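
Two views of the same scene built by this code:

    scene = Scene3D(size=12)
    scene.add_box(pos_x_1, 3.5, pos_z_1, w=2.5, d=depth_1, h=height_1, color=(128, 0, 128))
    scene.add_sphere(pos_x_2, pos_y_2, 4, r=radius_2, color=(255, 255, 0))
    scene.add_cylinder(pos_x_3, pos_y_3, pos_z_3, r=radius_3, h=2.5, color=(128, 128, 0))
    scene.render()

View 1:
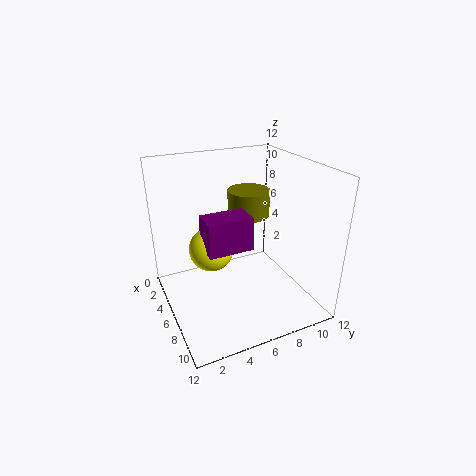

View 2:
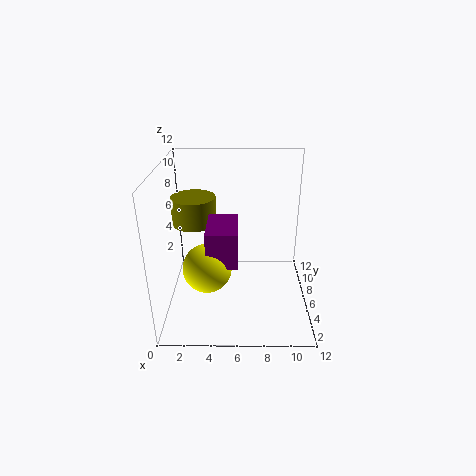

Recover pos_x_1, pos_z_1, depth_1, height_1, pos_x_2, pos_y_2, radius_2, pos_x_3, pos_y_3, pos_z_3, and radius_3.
pos_x_1 = 3.5; pos_z_1 = 4.5; depth_1 = 4; height_1 = 3; pos_x_2 = 3.5; pos_y_2 = 4.5; radius_2 = 2; pos_x_3 = 2; pos_y_3 = 9; pos_z_3 = 6; radius_3 = 2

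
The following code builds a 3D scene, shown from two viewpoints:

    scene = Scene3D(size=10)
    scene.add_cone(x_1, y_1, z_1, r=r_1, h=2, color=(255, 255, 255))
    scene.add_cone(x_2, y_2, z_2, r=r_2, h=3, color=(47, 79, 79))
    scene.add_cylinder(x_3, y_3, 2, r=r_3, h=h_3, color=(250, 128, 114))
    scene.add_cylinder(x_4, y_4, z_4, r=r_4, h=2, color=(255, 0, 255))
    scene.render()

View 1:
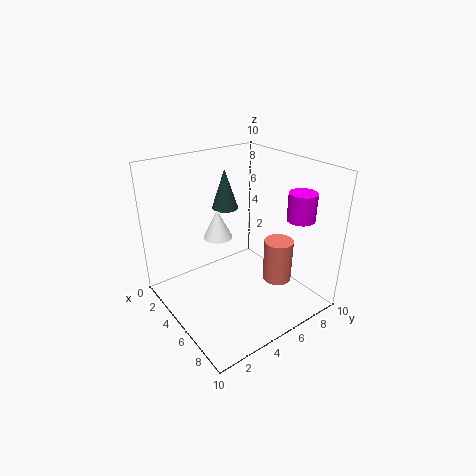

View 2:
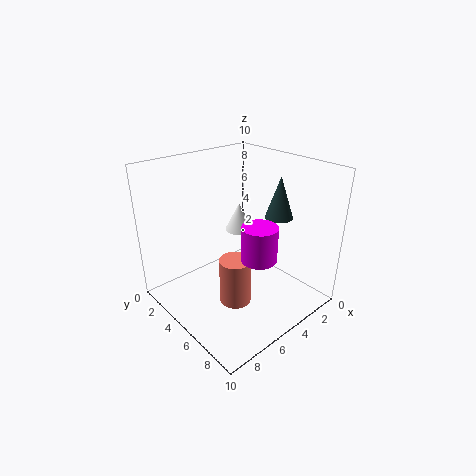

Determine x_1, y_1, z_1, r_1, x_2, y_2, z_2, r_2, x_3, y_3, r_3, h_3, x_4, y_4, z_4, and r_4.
x_1 = 4; y_1 = 4; z_1 = 5; r_1 = 1; x_2 = 2; y_2 = 6; z_2 = 6; r_2 = 1; x_3 = 7; y_3 = 7; r_3 = 1; h_3 = 3; x_4 = 7; y_4 = 9; z_4 = 6; r_4 = 1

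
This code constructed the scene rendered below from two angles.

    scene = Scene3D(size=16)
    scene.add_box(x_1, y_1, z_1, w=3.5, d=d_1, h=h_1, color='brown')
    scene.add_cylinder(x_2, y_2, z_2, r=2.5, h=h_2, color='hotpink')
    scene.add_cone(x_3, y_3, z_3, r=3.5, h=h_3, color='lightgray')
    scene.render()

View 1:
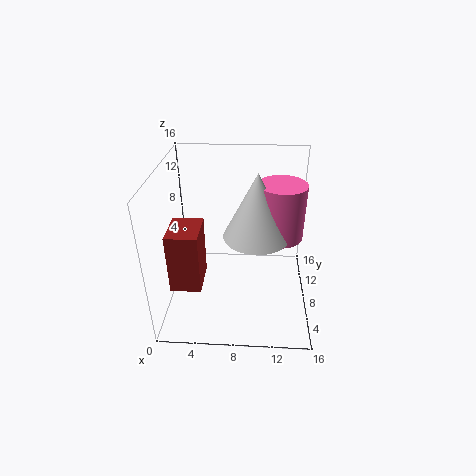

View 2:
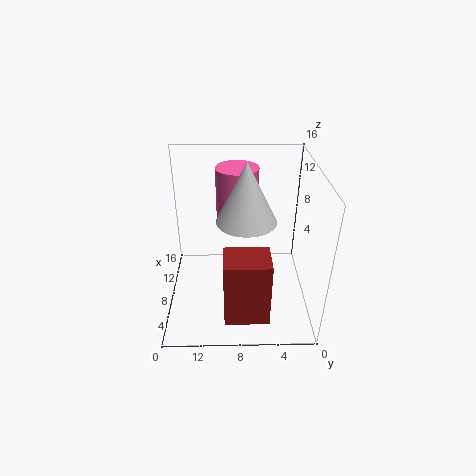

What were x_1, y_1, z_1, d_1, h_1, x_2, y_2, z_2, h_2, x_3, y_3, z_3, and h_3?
x_1 = 0.5, y_1 = 5, z_1 = 2.5, d_1 = 4.5, h_1 = 7, x_2 = 12.5, y_2 = 8, z_2 = 8.5, h_2 = 6, x_3 = 10, y_3 = 7, z_3 = 9, h_3 = 7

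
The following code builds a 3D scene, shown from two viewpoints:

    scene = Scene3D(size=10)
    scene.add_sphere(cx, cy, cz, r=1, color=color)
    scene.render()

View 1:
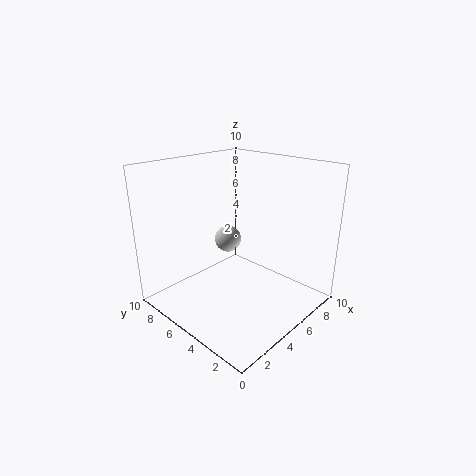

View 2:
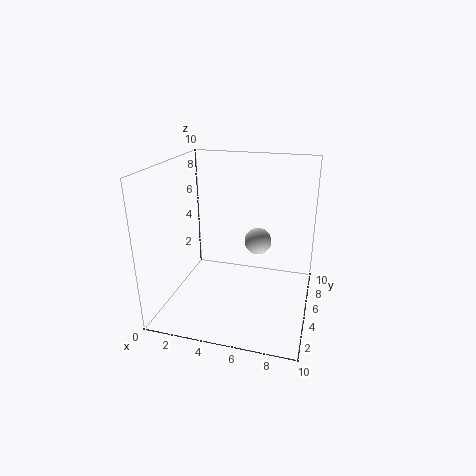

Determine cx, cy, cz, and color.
cx = 6
cy = 7
cz = 4
color = 'lightgray'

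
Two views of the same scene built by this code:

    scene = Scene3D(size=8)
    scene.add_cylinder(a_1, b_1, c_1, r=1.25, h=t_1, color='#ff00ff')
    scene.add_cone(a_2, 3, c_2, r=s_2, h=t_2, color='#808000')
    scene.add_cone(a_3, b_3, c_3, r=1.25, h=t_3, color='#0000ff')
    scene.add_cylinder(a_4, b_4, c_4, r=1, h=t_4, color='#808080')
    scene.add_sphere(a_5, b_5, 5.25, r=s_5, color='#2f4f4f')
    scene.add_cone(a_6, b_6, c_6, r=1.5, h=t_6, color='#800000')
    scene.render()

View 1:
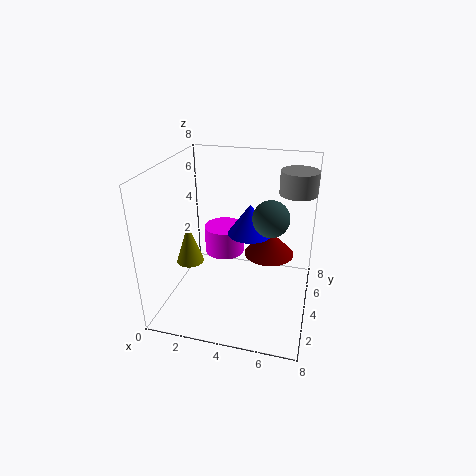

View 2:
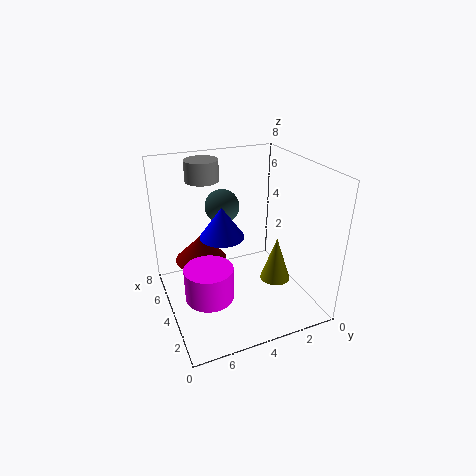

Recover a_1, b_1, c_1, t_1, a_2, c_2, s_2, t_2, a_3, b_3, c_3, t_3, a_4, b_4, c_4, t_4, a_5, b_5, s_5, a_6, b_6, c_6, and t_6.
a_1 = 2.5; b_1 = 6.25; c_1 = 1.75; t_1 = 1.75; a_2 = 1.5; c_2 = 2.75; s_2 = 0.75; t_2 = 2.25; a_3 = 4.5; b_3 = 4.75; c_3 = 4; t_3 = 1.75; a_4 = 7; b_4 = 5; c_4 = 6.5; t_4 = 1.25; a_5 = 5.75; b_5 = 4.25; s_5 = 1; a_6 = 5.5; b_6 = 5.75; c_6 = 2.25; t_6 = 1.5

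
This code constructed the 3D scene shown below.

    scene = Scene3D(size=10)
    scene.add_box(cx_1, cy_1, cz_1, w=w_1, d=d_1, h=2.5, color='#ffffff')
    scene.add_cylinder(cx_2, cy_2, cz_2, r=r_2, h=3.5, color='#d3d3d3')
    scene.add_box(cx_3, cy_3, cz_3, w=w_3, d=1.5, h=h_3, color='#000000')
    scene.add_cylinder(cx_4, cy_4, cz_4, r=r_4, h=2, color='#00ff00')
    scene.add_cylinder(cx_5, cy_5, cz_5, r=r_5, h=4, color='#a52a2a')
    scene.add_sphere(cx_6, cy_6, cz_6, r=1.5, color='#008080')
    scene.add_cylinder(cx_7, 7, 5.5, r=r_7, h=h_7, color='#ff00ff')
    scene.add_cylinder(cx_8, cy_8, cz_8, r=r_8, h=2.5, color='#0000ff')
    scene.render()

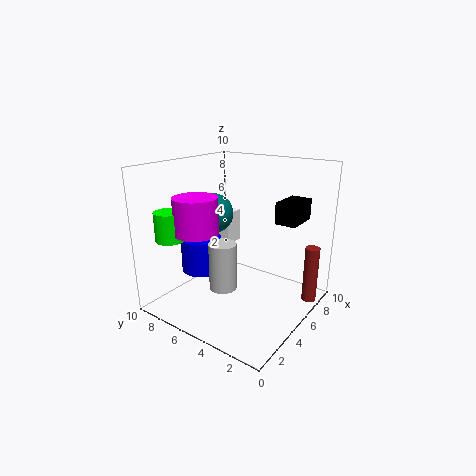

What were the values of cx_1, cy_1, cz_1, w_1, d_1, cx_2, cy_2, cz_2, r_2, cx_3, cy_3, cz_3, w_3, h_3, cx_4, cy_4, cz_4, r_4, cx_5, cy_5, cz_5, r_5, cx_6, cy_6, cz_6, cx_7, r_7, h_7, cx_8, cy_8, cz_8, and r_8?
cx_1 = 6.5
cy_1 = 7
cz_1 = 3.5
w_1 = 1.5
d_1 = 2
cx_2 = 4.5
cy_2 = 6
cz_2 = 1
r_2 = 1
cx_3 = 6.5
cy_3 = 1.5
cz_3 = 6
w_3 = 2.5
h_3 = 1.5
cx_4 = 2
cy_4 = 8.5
cz_4 = 5
r_4 = 1
cx_5 = 7.5
cy_5 = 0.5
cz_5 = 0.5
r_5 = 0.5
cx_6 = 6
cy_6 = 8
cz_6 = 6
cx_7 = 3
r_7 = 1.5
h_7 = 2.5
cx_8 = 4.5
cy_8 = 8
cz_8 = 2
r_8 = 1.5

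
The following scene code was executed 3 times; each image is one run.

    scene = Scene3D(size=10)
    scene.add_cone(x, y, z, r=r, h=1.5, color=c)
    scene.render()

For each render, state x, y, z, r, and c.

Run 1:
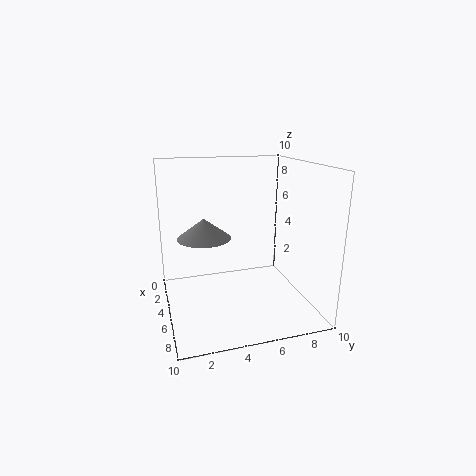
x = 3; y = 3; z = 4.5; r = 2; c = 'gray'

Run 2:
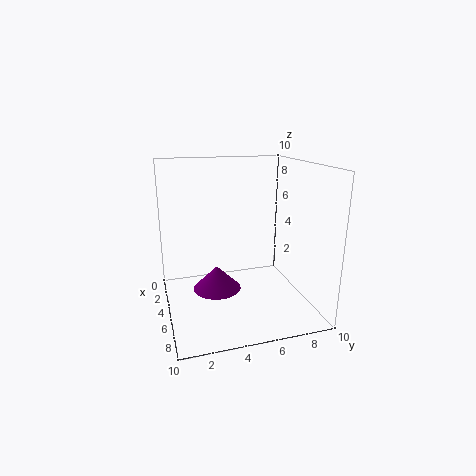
x = 7; y = 3; z = 2.5; r = 1.5; c = 'purple'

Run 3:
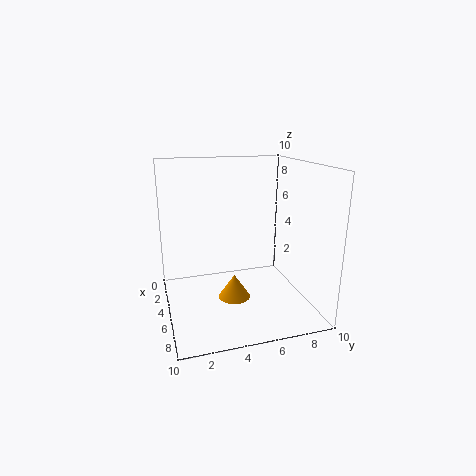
x = 7.5; y = 4; z = 2; r = 1; c = 'orange'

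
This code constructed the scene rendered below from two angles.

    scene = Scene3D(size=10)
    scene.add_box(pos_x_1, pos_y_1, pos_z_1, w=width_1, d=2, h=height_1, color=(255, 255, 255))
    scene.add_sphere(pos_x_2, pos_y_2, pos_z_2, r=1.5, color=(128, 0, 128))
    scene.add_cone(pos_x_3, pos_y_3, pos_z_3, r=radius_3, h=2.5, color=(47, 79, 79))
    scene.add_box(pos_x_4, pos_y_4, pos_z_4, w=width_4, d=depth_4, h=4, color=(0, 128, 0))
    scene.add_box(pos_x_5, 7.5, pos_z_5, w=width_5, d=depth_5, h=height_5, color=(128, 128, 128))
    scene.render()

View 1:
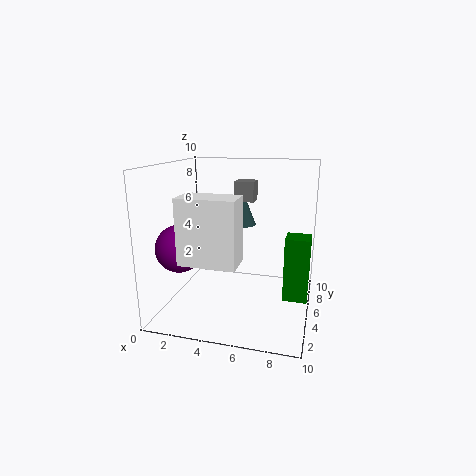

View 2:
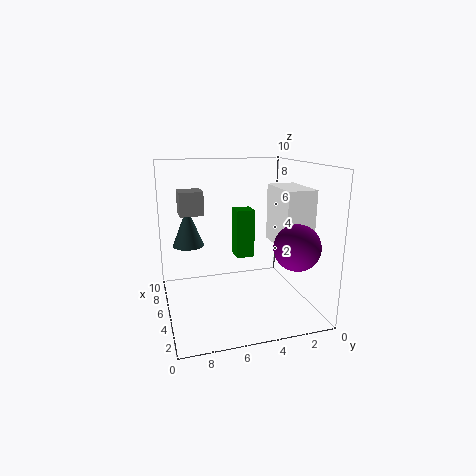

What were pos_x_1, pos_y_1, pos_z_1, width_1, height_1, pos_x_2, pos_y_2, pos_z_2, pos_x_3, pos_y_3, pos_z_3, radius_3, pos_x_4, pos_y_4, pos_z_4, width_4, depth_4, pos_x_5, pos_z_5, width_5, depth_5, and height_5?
pos_x_1 = 2.5
pos_y_1 = 0.5
pos_z_1 = 4.5
width_1 = 3.5
height_1 = 4
pos_x_2 = 2
pos_y_2 = 2
pos_z_2 = 5
pos_x_3 = 4.5
pos_y_3 = 8.5
pos_z_3 = 5
radius_3 = 1
pos_x_4 = 8.5
pos_y_4 = 2.5
pos_z_4 = 2
width_4 = 1.5
depth_4 = 1.5
pos_x_5 = 4
pos_z_5 = 7
width_5 = 1.5
depth_5 = 1.5
height_5 = 1.5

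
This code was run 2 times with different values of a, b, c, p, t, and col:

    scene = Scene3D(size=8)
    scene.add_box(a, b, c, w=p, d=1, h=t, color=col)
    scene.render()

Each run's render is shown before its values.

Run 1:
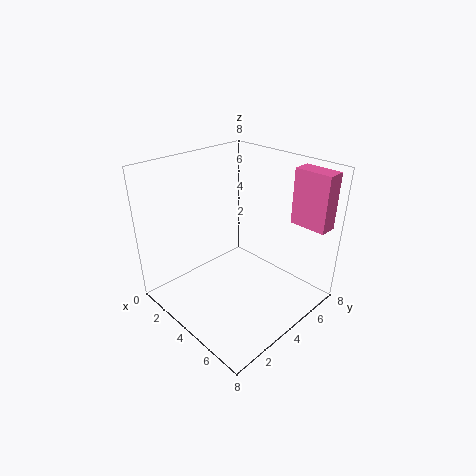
a = 6, b = 6, c = 5, p = 2, t = 3, col = 'hotpink'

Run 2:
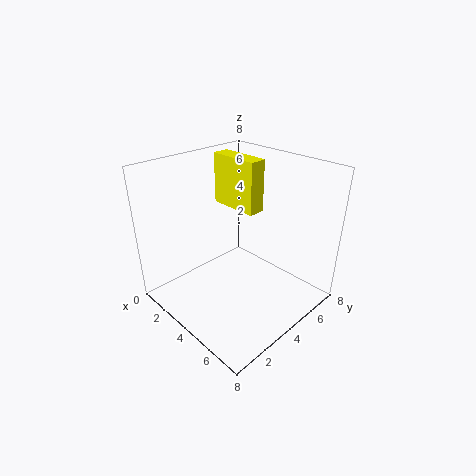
a = 1, b = 5, c = 5, p = 3, t = 3, col = 'yellow'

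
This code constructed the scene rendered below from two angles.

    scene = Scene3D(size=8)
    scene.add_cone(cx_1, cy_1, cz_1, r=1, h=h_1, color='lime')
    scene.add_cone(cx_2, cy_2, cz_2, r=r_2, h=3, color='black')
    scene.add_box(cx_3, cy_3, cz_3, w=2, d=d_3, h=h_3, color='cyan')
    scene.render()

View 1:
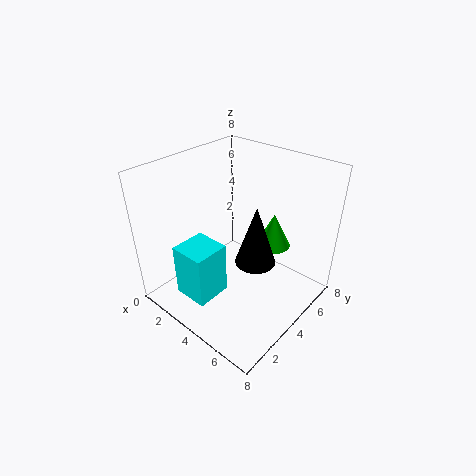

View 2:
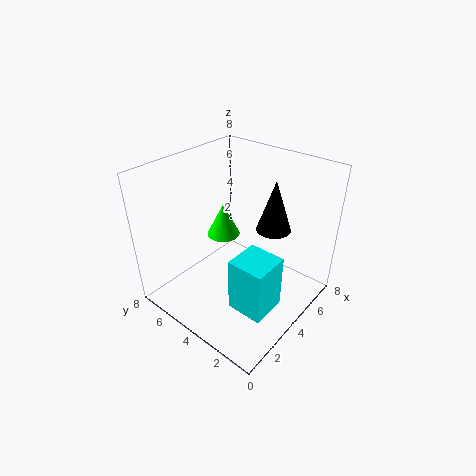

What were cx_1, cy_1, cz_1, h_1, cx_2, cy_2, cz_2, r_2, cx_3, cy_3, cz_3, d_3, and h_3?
cx_1 = 5
cy_1 = 6
cz_1 = 3
h_1 = 2
cx_2 = 6
cy_2 = 3
cz_2 = 4
r_2 = 1
cx_3 = 2
cy_3 = 1
cz_3 = 1
d_3 = 2
h_3 = 3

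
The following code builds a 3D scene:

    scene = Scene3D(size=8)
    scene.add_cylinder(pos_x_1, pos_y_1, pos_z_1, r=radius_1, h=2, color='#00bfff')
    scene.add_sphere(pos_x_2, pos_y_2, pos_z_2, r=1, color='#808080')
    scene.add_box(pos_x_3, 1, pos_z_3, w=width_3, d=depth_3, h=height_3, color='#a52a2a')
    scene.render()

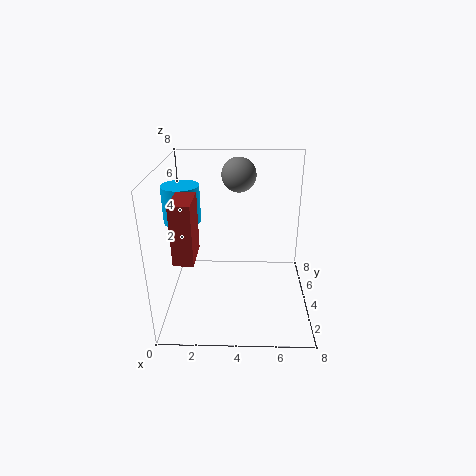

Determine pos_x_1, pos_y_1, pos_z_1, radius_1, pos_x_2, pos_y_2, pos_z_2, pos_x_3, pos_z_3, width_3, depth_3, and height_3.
pos_x_1 = 1
pos_y_1 = 4
pos_z_1 = 5
radius_1 = 1
pos_x_2 = 4
pos_y_2 = 6
pos_z_2 = 7
pos_x_3 = 1
pos_z_3 = 4
width_3 = 1
depth_3 = 2
height_3 = 3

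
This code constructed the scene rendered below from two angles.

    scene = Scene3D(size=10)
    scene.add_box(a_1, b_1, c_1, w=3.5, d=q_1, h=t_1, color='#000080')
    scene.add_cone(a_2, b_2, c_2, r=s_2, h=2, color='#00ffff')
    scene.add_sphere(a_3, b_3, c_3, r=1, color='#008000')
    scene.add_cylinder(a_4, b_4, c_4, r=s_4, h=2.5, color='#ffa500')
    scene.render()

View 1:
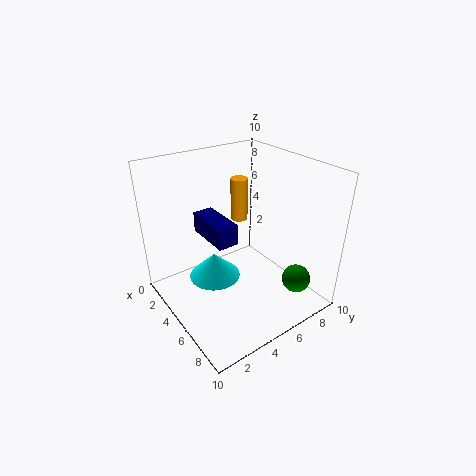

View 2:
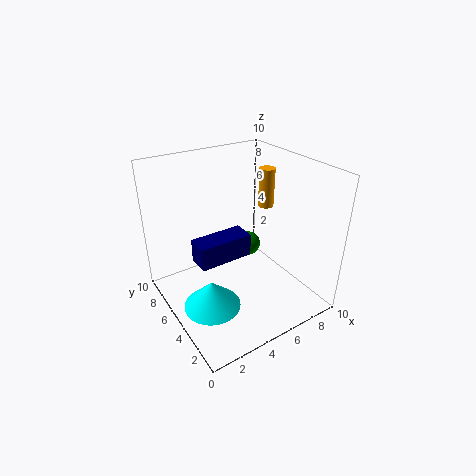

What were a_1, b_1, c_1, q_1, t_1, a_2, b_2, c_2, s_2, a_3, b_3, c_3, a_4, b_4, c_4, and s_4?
a_1 = 1.5, b_1 = 3.5, c_1 = 4.5, q_1 = 1.5, t_1 = 1.5, a_2 = 2.5, b_2 = 4.5, c_2 = 0.5, s_2 = 2, a_3 = 8, b_3 = 8, c_3 = 2, a_4 = 6.5, b_4 = 4, c_4 = 7.5, s_4 = 0.5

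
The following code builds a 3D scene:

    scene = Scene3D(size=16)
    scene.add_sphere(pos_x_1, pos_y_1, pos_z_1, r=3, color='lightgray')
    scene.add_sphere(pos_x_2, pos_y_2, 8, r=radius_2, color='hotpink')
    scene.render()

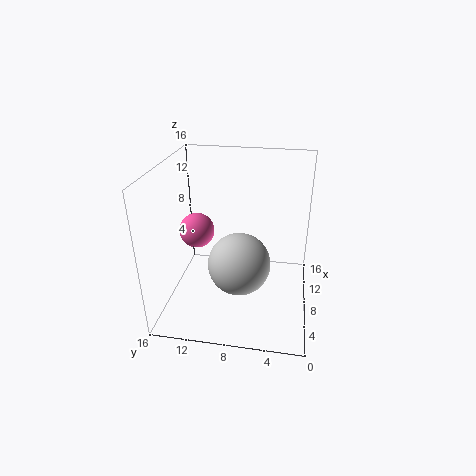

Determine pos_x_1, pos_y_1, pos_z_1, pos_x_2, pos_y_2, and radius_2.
pos_x_1 = 3; pos_y_1 = 7; pos_z_1 = 8; pos_x_2 = 9; pos_y_2 = 13; radius_2 = 2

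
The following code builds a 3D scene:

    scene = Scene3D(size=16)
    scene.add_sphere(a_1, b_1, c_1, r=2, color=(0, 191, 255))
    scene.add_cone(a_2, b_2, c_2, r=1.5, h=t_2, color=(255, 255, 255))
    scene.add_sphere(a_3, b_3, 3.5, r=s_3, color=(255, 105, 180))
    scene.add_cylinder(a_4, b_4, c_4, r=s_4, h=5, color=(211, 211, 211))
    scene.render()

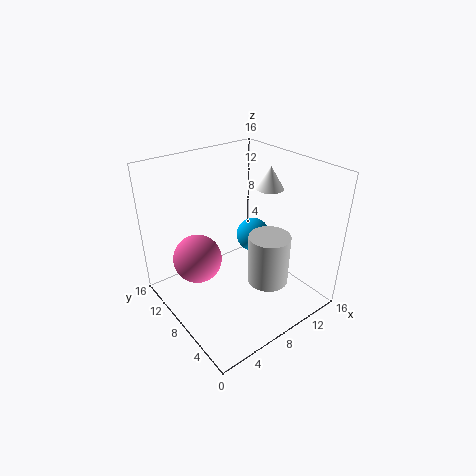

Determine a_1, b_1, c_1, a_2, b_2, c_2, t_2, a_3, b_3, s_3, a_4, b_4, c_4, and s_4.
a_1 = 11.5; b_1 = 9.5; c_1 = 6.5; a_2 = 12; b_2 = 7.5; c_2 = 13; t_2 = 2.5; a_3 = 5.5; b_3 = 13; s_3 = 3; a_4 = 7.5; b_4 = 2.5; c_4 = 6; s_4 = 2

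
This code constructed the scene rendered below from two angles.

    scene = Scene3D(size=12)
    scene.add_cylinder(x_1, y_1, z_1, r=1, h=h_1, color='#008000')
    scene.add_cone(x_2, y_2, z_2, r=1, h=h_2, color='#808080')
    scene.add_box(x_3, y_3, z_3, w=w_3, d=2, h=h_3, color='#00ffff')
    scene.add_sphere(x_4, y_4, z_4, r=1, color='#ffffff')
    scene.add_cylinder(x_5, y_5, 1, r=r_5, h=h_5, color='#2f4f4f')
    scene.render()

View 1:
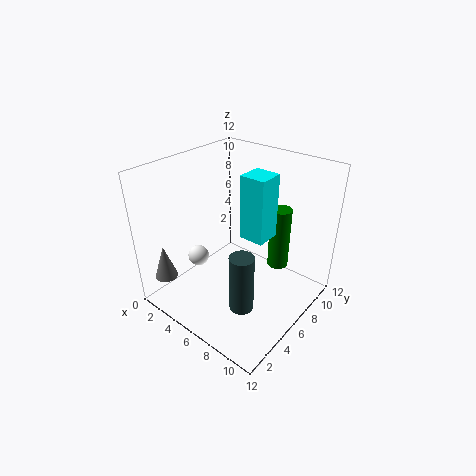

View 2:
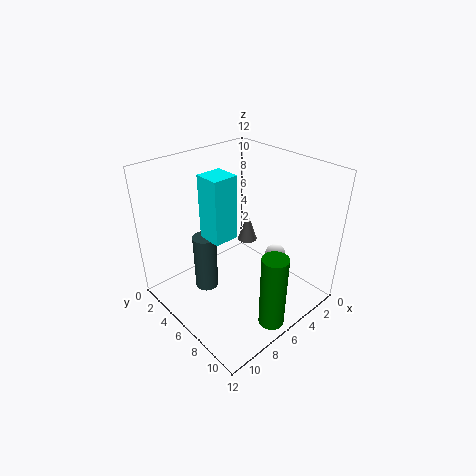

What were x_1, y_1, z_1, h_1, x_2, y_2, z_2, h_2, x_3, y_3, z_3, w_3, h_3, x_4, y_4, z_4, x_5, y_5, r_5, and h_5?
x_1 = 7, y_1 = 11, z_1 = 1, h_1 = 6, x_2 = 1, y_2 = 2, z_2 = 2, h_2 = 3, x_3 = 7, y_3 = 5, z_3 = 7, w_3 = 2, h_3 = 5, x_4 = 1, y_4 = 6, z_4 = 2, x_5 = 8, y_5 = 4, r_5 = 1, h_5 = 5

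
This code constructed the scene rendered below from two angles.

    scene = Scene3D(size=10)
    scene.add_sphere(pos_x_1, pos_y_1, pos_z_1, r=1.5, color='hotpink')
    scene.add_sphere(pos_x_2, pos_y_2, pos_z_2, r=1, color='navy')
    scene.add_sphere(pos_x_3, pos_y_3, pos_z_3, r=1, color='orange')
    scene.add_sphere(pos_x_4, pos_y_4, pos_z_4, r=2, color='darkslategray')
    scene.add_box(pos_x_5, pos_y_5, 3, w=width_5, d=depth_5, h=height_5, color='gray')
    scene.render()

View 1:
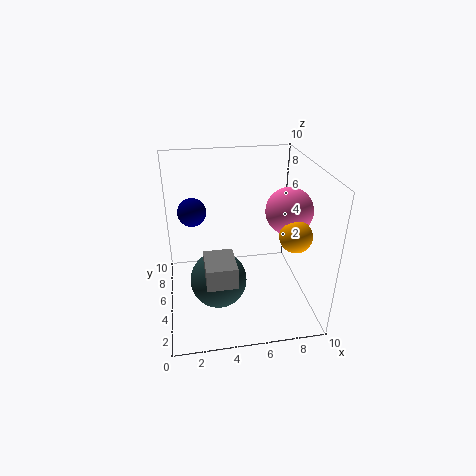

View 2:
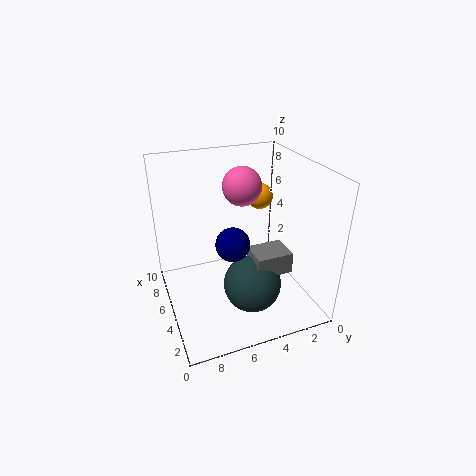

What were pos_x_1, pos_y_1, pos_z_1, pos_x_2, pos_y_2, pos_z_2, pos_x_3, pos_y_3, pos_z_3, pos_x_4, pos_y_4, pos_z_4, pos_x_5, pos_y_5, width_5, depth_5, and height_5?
pos_x_1 = 8, pos_y_1 = 3.5, pos_z_1 = 7.5, pos_x_2 = 2, pos_y_2 = 6.5, pos_z_2 = 6.5, pos_x_3 = 8, pos_y_3 = 2, pos_z_3 = 6.5, pos_x_4 = 3.5, pos_y_4 = 4.5, pos_z_4 = 2, pos_x_5 = 2.5, pos_y_5 = 2, width_5 = 2, depth_5 = 2.5, height_5 = 1.5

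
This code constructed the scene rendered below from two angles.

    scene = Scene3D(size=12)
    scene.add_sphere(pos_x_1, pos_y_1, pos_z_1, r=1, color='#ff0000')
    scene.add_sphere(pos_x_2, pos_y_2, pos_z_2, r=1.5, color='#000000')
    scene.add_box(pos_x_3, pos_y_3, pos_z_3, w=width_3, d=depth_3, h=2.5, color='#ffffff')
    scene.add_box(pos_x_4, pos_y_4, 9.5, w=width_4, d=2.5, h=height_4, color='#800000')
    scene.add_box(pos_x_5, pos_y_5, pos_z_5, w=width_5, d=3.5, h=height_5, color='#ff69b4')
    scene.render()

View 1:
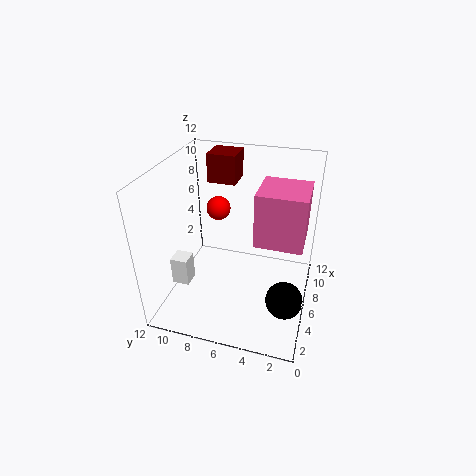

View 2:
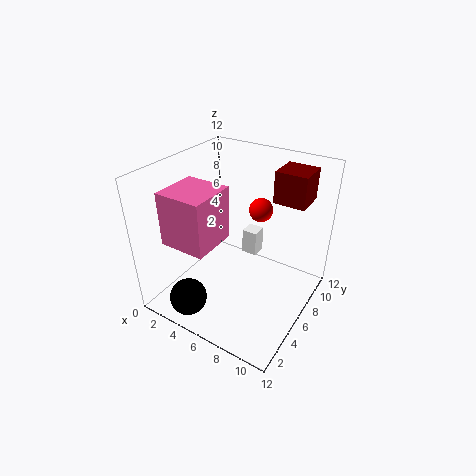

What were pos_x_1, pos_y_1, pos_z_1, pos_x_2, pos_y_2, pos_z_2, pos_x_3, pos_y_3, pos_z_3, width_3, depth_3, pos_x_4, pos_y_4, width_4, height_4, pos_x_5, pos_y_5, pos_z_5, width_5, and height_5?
pos_x_1 = 7, pos_y_1 = 8, pos_z_1 = 8, pos_x_2 = 4, pos_y_2 = 1.5, pos_z_2 = 2, pos_x_3 = 4, pos_y_3 = 10, pos_z_3 = 1.5, width_3 = 1.5, depth_3 = 1.5, pos_x_4 = 8.5, pos_y_4 = 7, width_4 = 2.5, height_4 = 2.5, pos_x_5 = 3, pos_y_5 = 0.5, pos_z_5 = 7.5, width_5 = 3.5, height_5 = 4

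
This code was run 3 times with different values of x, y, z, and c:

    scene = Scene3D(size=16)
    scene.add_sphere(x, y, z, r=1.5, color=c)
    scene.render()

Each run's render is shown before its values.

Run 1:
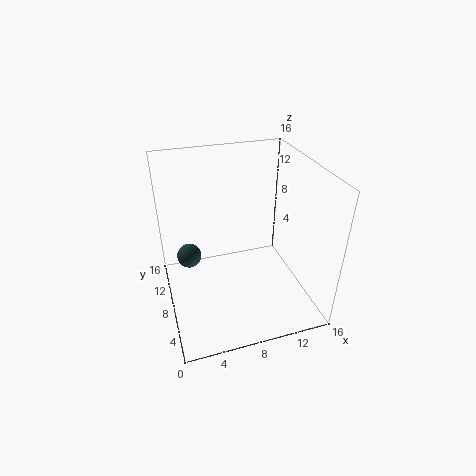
x = 3, y = 12.5, z = 3.5, c = 'darkslategray'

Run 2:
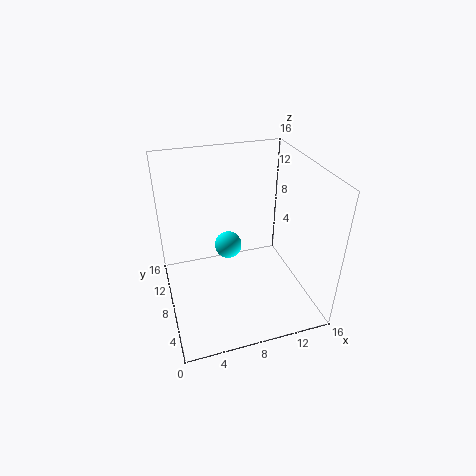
x = 7, y = 8.5, z = 7, c = 'cyan'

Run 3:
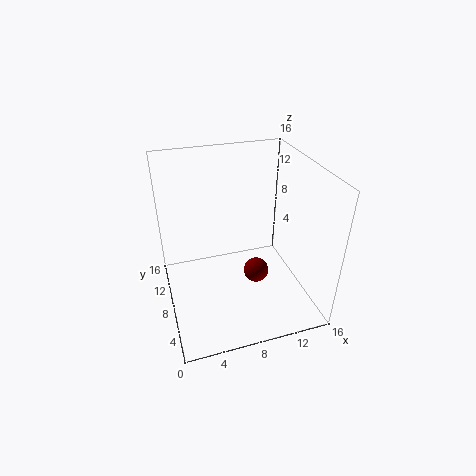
x = 10.5, y = 8.5, z = 2.5, c = 'maroon'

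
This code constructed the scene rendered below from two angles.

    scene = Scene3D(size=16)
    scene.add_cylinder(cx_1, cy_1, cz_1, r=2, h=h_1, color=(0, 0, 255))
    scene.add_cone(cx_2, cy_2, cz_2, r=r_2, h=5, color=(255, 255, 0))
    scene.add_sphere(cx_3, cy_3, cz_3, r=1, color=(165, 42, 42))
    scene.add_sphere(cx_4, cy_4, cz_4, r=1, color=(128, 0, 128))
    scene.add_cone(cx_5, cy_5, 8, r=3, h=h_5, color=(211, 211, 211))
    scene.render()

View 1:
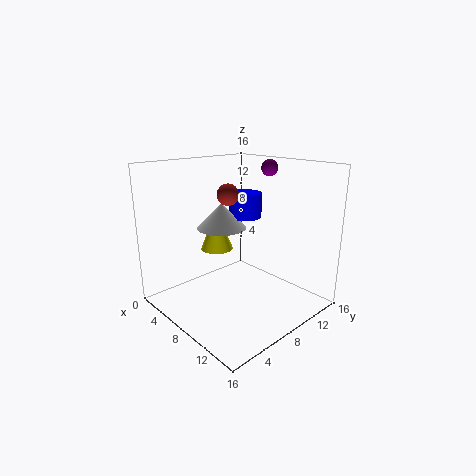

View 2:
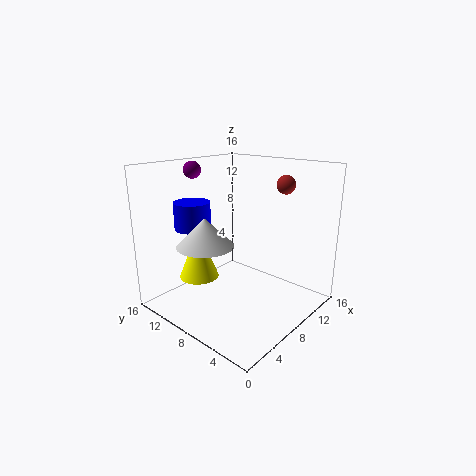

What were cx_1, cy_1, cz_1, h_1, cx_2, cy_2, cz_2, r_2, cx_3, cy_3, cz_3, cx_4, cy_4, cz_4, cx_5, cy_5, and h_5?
cx_1 = 5, cy_1 = 12, cz_1 = 9, h_1 = 3, cx_2 = 3, cy_2 = 9, cz_2 = 5, r_2 = 2, cx_3 = 11, cy_3 = 4, cz_3 = 14, cx_4 = 7, cy_4 = 14, cz_4 = 15, cx_5 = 4, cy_5 = 9, h_5 = 3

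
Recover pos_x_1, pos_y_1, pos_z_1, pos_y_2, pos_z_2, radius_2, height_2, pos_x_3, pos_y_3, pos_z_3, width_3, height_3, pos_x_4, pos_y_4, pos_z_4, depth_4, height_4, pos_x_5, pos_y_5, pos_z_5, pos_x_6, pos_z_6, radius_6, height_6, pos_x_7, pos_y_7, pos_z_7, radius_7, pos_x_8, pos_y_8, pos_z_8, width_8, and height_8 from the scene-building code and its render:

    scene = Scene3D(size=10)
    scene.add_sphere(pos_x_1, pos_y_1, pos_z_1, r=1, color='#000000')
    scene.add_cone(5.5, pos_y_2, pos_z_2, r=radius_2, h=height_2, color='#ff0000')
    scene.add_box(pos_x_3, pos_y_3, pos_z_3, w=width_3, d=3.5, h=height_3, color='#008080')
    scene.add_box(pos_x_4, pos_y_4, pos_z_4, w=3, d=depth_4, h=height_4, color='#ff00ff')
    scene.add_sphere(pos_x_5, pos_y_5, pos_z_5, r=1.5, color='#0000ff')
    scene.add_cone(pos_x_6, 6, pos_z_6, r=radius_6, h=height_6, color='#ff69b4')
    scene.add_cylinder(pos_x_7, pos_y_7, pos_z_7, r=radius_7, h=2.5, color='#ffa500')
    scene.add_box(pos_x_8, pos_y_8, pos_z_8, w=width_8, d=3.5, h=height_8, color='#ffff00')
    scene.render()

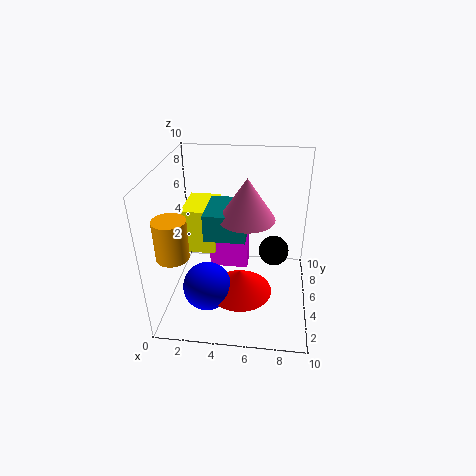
pos_x_1 = 7.5, pos_y_1 = 4.5, pos_z_1 = 4.5, pos_y_2 = 2, pos_z_2 = 3, radius_2 = 2, height_2 = 1.5, pos_x_3 = 2.5, pos_y_3 = 5, pos_z_3 = 4.5, width_3 = 3, height_3 = 2, pos_x_4 = 2.5, pos_y_4 = 7, pos_z_4 = 1, depth_4 = 1.5, height_4 = 3.5, pos_x_5 = 3.5, pos_y_5 = 1.5, pos_z_5 = 3.5, pos_x_6 = 5.5, pos_z_6 = 6, radius_6 = 2, height_6 = 3, pos_x_7 = 1.5, pos_y_7 = 1.5, pos_z_7 = 5.5, radius_7 = 1, pos_x_8 = 0.5, pos_y_8 = 6.5, pos_z_8 = 2.5, width_8 = 2.5, height_8 = 3.5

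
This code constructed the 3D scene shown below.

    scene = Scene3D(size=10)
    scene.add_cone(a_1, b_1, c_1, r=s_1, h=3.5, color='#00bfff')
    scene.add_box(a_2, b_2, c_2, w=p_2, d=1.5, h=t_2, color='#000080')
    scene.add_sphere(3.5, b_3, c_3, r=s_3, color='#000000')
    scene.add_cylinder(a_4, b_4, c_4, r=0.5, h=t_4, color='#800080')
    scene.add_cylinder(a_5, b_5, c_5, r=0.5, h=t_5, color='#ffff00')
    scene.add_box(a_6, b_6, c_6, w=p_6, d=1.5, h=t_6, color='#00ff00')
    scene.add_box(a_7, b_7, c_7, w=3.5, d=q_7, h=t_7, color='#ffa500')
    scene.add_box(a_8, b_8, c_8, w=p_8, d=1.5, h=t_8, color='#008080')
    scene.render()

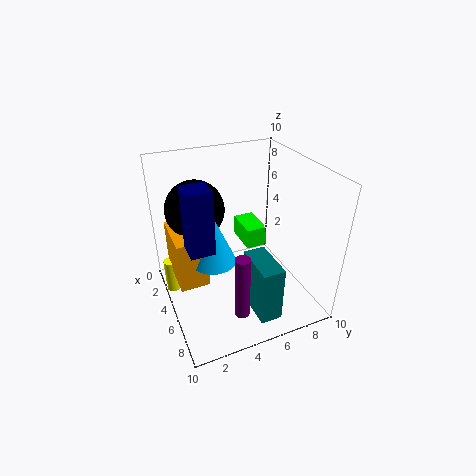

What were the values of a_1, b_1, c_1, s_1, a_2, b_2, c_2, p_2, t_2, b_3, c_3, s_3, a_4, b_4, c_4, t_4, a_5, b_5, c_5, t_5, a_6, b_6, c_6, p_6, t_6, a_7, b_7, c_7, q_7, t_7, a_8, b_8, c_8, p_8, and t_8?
a_1 = 5.5; b_1 = 3; c_1 = 4; s_1 = 1.5; a_2 = 6; b_2 = 1; c_2 = 6; p_2 = 1.5; t_2 = 4; b_3 = 2.5; c_3 = 7; s_3 = 2; a_4 = 8; b_4 = 4; c_4 = 1; t_4 = 4.5; a_5 = 3; b_5 = 0.5; c_5 = 0.5; t_5 = 2.5; a_6 = 2; b_6 = 6; c_6 = 3.5; p_6 = 2.5; t_6 = 1.5; a_7 = 2.5; b_7 = 0.5; c_7 = 2.5; q_7 = 2; t_7 = 3.5; a_8 = 6; b_8 = 5; c_8 = 0.5; p_8 = 3; t_8 = 4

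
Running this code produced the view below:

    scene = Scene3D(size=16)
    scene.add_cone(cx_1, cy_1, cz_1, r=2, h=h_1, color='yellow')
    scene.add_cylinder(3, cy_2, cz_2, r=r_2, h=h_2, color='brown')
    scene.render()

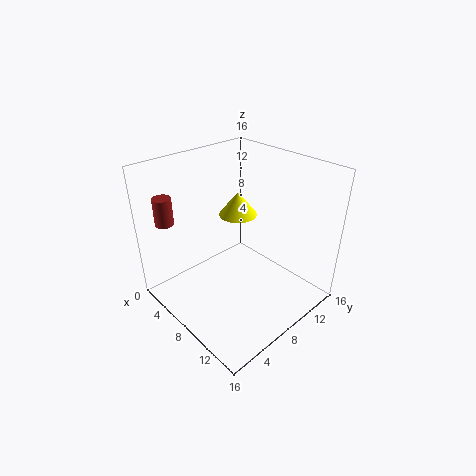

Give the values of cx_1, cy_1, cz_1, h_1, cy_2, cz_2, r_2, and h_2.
cx_1 = 8; cy_1 = 8; cz_1 = 11; h_1 = 2.5; cy_2 = 2; cz_2 = 10; r_2 = 1; h_2 = 3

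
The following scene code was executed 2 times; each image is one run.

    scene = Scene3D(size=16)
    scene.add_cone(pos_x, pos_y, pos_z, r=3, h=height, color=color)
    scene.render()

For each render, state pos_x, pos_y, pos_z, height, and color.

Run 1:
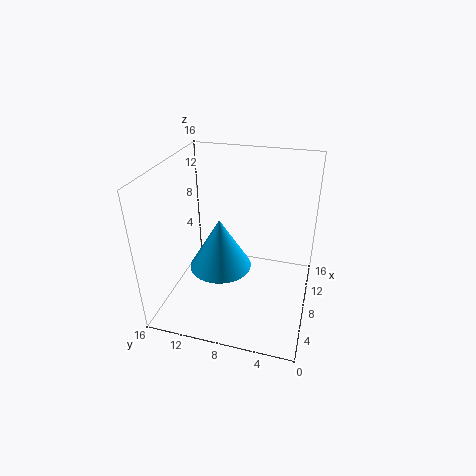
pos_x = 3.5, pos_y = 8.5, pos_z = 7.5, height = 5, color = 'deepskyblue'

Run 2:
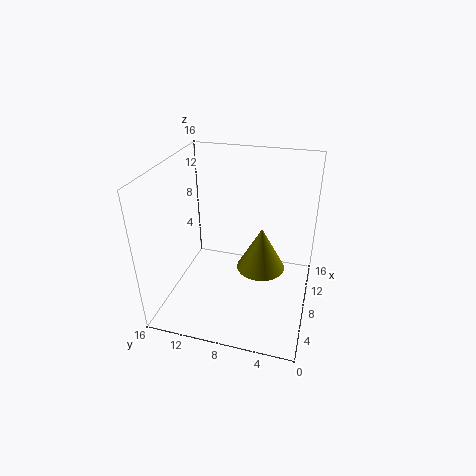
pos_x = 11.5, pos_y = 6, pos_z = 2, height = 5.5, color = 'olive'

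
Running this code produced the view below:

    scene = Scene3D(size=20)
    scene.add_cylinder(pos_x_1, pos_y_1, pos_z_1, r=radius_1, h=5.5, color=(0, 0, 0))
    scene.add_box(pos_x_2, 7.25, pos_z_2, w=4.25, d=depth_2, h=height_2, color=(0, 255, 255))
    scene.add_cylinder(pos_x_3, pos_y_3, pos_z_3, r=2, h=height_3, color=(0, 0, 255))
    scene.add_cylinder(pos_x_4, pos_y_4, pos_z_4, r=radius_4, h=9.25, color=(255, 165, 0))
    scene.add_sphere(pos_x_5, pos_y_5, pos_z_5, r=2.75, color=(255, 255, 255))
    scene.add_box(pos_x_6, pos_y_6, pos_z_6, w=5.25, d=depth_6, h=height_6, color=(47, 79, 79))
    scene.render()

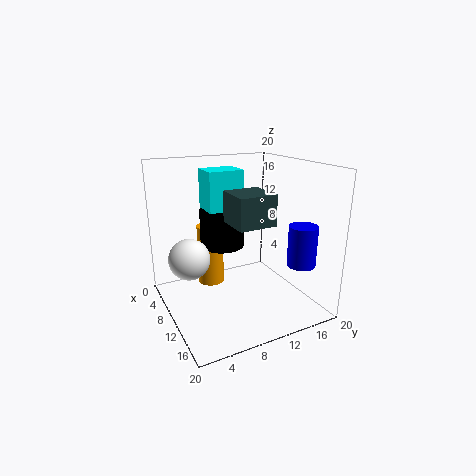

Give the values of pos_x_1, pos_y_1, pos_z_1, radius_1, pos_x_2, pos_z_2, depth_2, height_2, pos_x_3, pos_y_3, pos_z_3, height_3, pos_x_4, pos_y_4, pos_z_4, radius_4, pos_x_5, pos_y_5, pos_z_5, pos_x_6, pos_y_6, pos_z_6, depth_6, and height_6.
pos_x_1 = 5.75
pos_y_1 = 9.5
pos_z_1 = 7.5
radius_1 = 3.25
pos_x_2 = 2.75
pos_z_2 = 12.25
depth_2 = 5.25
height_2 = 6.5
pos_x_3 = 14.75
pos_y_3 = 17.5
pos_z_3 = 6.25
height_3 = 5.75
pos_x_4 = 4
pos_y_4 = 8.25
pos_z_4 = 1
radius_4 = 2
pos_x_5 = 9.5
pos_y_5 = 3
pos_z_5 = 8
pos_x_6 = 8.5
pos_y_6 = 8.5
pos_z_6 = 12.25
depth_6 = 5.25
height_6 = 4.25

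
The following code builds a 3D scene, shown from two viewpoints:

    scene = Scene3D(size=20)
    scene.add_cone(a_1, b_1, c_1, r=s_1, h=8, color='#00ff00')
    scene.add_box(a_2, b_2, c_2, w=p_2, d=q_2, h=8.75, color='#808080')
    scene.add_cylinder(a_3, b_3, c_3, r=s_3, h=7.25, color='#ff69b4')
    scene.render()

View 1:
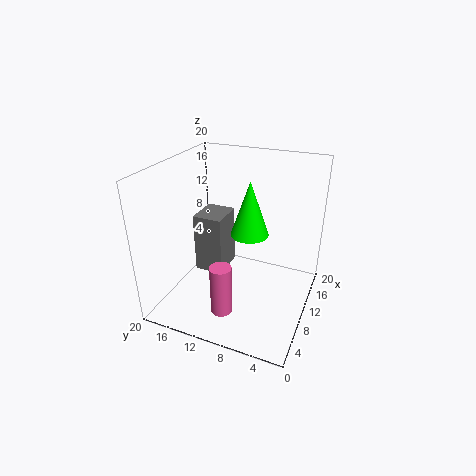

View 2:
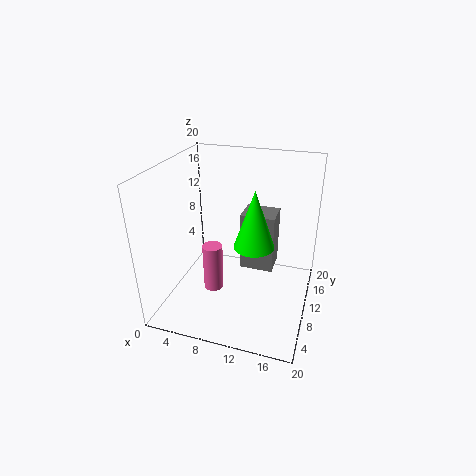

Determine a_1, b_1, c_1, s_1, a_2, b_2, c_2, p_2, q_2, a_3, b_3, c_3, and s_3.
a_1 = 12.5
b_1 = 9.25
c_1 = 9.5
s_1 = 2.75
a_2 = 9.5
b_2 = 12.5
c_2 = 3.5
p_2 = 5
q_2 = 4.25
a_3 = 5.75
b_3 = 10.75
c_3 = 0.25
s_3 = 1.5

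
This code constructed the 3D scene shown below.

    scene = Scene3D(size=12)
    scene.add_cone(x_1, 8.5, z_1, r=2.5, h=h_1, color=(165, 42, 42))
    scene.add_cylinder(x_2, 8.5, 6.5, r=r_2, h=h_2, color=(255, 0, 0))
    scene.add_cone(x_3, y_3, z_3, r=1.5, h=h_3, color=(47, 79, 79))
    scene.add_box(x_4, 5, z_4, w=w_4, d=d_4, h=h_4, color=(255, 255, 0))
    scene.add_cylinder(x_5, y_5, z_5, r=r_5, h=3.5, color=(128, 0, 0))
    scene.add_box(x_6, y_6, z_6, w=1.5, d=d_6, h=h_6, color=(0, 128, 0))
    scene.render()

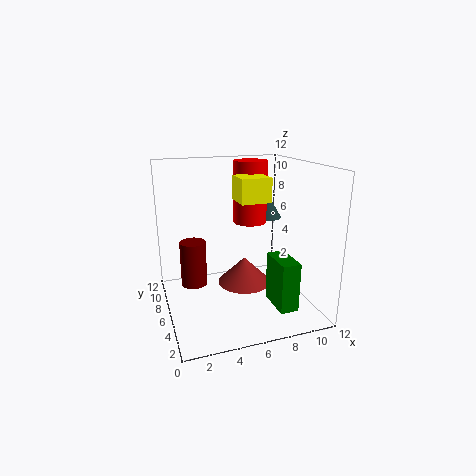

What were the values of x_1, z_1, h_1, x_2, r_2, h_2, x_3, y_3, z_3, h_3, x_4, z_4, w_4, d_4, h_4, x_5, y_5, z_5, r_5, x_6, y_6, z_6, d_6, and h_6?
x_1 = 7.5; z_1 = 0.5; h_1 = 2.5; x_2 = 8; r_2 = 1.5; h_2 = 5.5; x_3 = 10; y_3 = 9.5; z_3 = 6.5; h_3 = 2.5; x_4 = 6; z_4 = 9; w_4 = 2.5; d_4 = 2.5; h_4 = 2; x_5 = 2; y_5 = 5; z_5 = 3; r_5 = 1; x_6 = 8; y_6 = 1.5; z_6 = 1; d_6 = 3; h_6 = 4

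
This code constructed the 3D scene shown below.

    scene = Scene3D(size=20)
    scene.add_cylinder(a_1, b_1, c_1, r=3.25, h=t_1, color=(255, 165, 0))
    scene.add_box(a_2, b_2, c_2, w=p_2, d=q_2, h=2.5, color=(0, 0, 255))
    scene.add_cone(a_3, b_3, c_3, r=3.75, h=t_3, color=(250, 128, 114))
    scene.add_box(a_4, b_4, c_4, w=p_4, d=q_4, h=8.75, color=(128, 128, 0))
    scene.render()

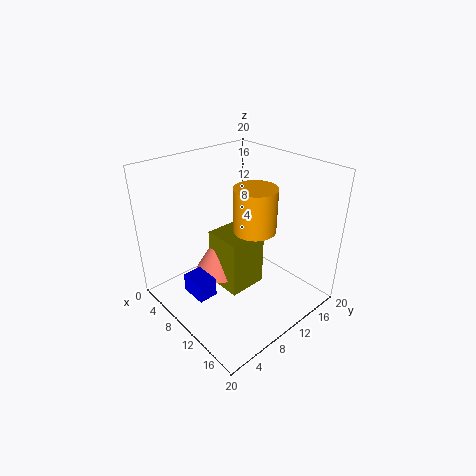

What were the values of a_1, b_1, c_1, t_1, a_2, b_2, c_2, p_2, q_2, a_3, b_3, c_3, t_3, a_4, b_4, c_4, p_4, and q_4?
a_1 = 8.75, b_1 = 14.5, c_1 = 9, t_1 = 6.75, a_2 = 9, b_2 = 1.5, c_2 = 5, p_2 = 3.5, q_2 = 2.5, a_3 = 5.25, b_3 = 10.25, c_3 = 2, t_3 = 6.5, a_4 = 4.5, b_4 = 9, c_4 = 0.25, p_4 = 5.75, q_4 = 6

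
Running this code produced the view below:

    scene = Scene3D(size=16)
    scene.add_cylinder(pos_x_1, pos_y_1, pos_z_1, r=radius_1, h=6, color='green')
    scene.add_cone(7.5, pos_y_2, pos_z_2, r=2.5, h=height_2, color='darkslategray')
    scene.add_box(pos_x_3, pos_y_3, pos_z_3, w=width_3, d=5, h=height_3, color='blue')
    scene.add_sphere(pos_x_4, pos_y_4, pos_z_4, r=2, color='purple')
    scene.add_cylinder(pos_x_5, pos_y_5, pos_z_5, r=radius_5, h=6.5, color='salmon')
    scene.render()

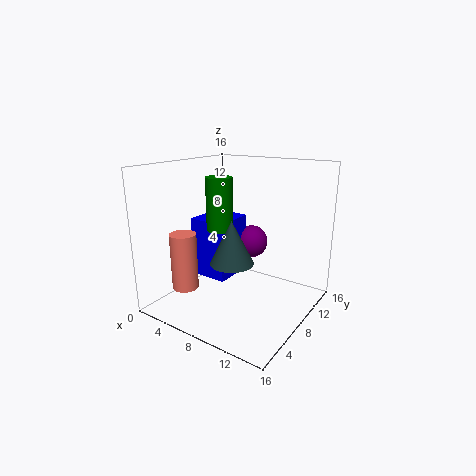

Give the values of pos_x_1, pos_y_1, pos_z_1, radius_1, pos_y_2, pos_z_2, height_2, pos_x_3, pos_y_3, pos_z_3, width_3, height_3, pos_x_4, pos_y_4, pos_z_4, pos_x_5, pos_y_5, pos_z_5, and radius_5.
pos_x_1 = 5.5; pos_y_1 = 8; pos_z_1 = 8.5; radius_1 = 1.5; pos_y_2 = 7.5; pos_z_2 = 5; height_2 = 5; pos_x_3 = 2; pos_y_3 = 7; pos_z_3 = 2.5; width_3 = 4.5; height_3 = 7; pos_x_4 = 7; pos_y_4 = 12.5; pos_z_4 = 6; pos_x_5 = 3; pos_y_5 = 4.5; pos_z_5 = 2; radius_5 = 1.5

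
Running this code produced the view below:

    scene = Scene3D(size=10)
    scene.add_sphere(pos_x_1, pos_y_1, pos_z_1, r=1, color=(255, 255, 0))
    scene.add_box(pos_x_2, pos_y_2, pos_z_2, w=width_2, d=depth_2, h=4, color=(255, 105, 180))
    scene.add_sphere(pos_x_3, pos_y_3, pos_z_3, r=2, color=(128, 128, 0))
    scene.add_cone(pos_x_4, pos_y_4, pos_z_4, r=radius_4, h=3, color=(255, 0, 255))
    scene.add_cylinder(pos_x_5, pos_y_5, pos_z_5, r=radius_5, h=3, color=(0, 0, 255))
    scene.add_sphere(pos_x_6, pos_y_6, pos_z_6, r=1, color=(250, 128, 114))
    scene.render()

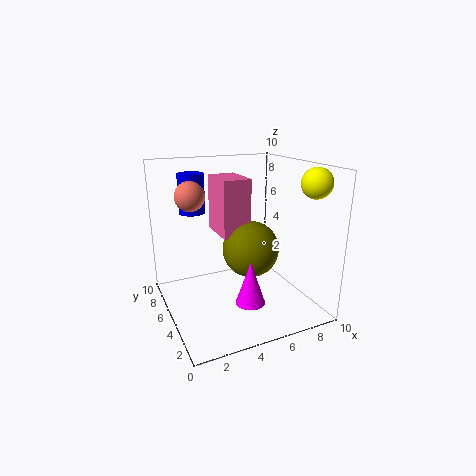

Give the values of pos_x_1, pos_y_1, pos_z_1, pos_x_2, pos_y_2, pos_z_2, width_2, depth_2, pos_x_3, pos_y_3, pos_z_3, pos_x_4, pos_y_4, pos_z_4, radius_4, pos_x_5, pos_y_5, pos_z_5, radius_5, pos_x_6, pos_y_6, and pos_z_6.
pos_x_1 = 9
pos_y_1 = 2
pos_z_1 = 9
pos_x_2 = 4
pos_y_2 = 5
pos_z_2 = 5
width_2 = 2
depth_2 = 3
pos_x_3 = 6
pos_y_3 = 5
pos_z_3 = 4
pos_x_4 = 5
pos_y_4 = 3
pos_z_4 = 1
radius_4 = 1
pos_x_5 = 3
pos_y_5 = 9
pos_z_5 = 6
radius_5 = 1
pos_x_6 = 2
pos_y_6 = 6
pos_z_6 = 8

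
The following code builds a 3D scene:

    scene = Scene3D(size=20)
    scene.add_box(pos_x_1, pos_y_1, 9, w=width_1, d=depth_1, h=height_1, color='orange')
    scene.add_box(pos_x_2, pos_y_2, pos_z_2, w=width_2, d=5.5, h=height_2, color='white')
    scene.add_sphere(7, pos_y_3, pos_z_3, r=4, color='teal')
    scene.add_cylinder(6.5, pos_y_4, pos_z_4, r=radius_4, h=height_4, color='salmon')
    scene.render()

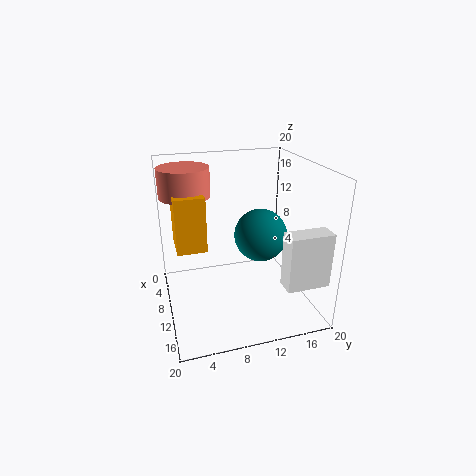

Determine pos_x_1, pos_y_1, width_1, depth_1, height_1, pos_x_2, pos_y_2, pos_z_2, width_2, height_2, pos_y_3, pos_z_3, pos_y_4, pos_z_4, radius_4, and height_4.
pos_x_1 = 6
pos_y_1 = 1.5
width_1 = 5
depth_1 = 4
height_1 = 7.5
pos_x_2 = 17
pos_y_2 = 13.5
pos_z_2 = 6.5
width_2 = 2.5
height_2 = 7
pos_y_3 = 14.5
pos_z_3 = 8.5
pos_y_4 = 3.5
pos_z_4 = 15.5
radius_4 = 3.5
height_4 = 4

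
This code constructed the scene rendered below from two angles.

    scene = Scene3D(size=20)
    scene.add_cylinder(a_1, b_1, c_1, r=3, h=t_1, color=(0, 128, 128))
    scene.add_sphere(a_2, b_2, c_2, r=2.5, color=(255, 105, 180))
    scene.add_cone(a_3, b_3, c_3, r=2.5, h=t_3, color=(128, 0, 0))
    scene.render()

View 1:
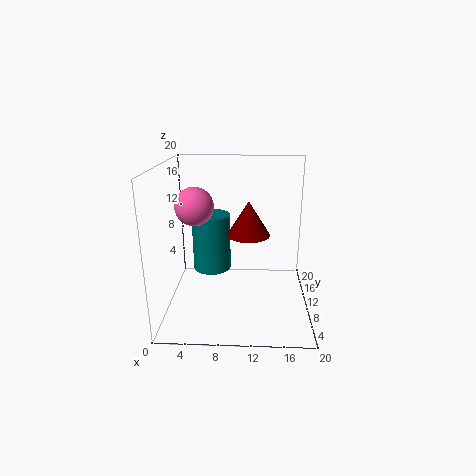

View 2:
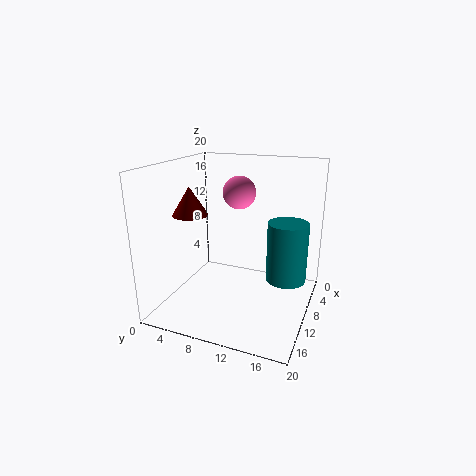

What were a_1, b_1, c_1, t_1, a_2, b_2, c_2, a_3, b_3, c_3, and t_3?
a_1 = 5.5
b_1 = 16
c_1 = 2.5
t_1 = 9
a_2 = 4.5
b_2 = 8
c_2 = 15
a_3 = 11.5
b_3 = 3.5
c_3 = 13
t_3 = 4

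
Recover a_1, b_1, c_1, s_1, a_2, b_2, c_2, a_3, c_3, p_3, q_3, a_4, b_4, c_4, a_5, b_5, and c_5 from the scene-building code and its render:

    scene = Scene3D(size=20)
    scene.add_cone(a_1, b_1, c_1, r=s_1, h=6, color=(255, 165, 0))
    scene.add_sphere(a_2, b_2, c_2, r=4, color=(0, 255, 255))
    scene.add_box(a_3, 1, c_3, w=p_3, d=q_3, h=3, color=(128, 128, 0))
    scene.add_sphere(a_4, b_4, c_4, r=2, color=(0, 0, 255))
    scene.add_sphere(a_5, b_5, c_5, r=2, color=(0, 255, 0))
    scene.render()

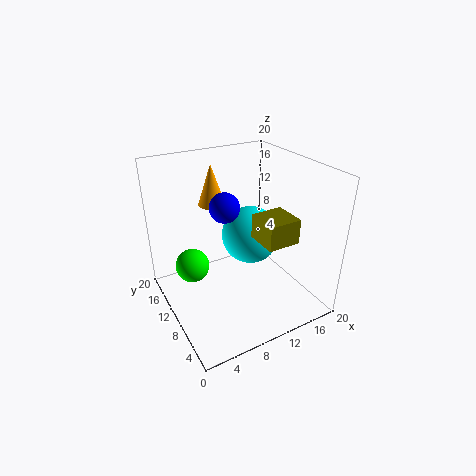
a_1 = 9; b_1 = 16; c_1 = 13; s_1 = 2; a_2 = 12; b_2 = 10; c_2 = 10; a_3 = 9; c_3 = 13; p_3 = 4; q_3 = 4; a_4 = 8; b_4 = 10; c_4 = 15; a_5 = 2; b_5 = 7; c_5 = 10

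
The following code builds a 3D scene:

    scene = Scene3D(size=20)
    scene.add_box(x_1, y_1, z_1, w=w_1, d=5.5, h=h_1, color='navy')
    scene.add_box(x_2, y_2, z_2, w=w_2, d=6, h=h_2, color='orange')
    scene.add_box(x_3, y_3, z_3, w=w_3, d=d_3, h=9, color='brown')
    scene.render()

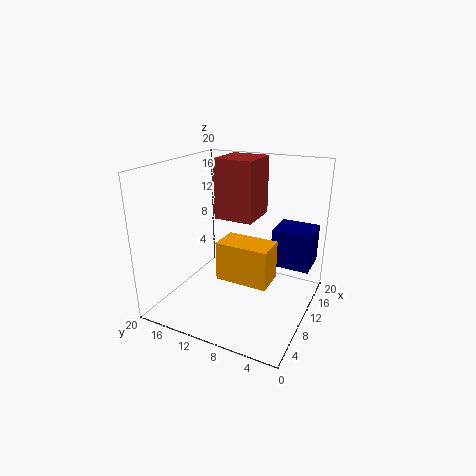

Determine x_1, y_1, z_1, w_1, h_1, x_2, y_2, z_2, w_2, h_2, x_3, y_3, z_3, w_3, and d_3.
x_1 = 12.5; y_1 = 0.5; z_1 = 5.5; w_1 = 5; h_1 = 5.5; x_2 = 1.5; y_2 = 2.5; z_2 = 8.5; w_2 = 3.5; h_2 = 4.5; x_3 = 13; y_3 = 9.5; z_3 = 11; w_3 = 6.5; d_3 = 6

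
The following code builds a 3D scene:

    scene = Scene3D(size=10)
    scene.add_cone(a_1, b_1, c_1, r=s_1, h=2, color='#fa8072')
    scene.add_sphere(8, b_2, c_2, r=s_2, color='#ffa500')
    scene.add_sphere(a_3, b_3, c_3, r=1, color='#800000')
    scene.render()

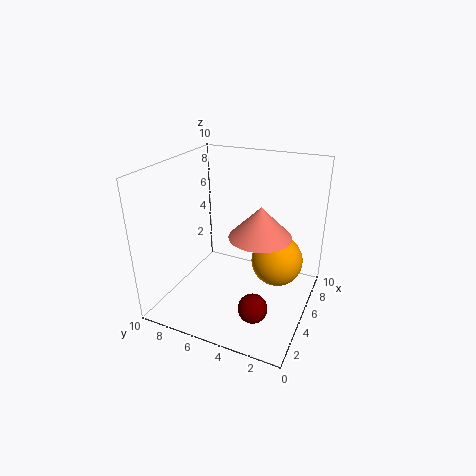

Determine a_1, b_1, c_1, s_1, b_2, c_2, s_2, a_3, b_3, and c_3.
a_1 = 4
b_1 = 3
c_1 = 6
s_1 = 2
b_2 = 3
c_2 = 2
s_2 = 2
a_3 = 3
b_3 = 3
c_3 = 1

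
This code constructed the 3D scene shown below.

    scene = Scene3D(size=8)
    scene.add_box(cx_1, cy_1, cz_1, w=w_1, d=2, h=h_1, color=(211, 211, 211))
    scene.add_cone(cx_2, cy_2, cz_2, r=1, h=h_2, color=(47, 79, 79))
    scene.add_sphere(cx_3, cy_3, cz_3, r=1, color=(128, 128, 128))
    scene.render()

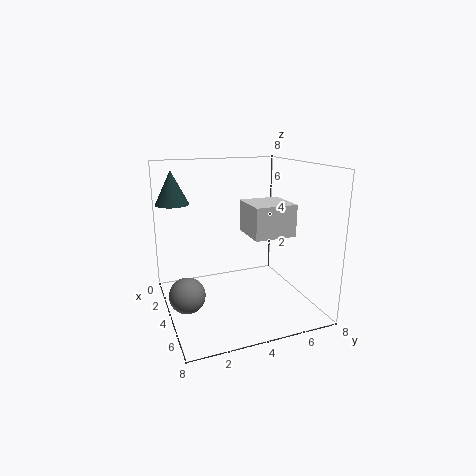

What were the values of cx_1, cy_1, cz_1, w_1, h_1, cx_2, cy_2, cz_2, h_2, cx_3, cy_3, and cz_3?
cx_1 = 5.5, cy_1 = 3.5, cz_1 = 5, w_1 = 2, h_1 = 1.5, cx_2 = 1, cy_2 = 1, cz_2 = 5.5, h_2 = 2, cx_3 = 4, cy_3 = 1, cz_3 = 1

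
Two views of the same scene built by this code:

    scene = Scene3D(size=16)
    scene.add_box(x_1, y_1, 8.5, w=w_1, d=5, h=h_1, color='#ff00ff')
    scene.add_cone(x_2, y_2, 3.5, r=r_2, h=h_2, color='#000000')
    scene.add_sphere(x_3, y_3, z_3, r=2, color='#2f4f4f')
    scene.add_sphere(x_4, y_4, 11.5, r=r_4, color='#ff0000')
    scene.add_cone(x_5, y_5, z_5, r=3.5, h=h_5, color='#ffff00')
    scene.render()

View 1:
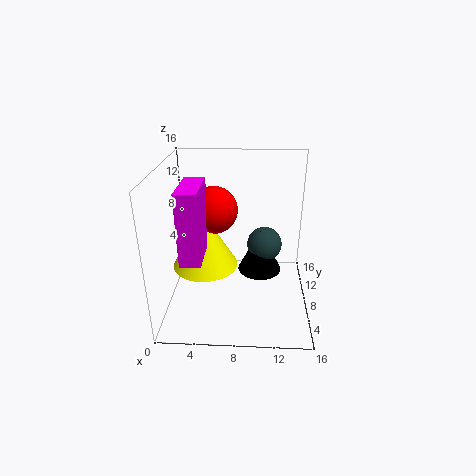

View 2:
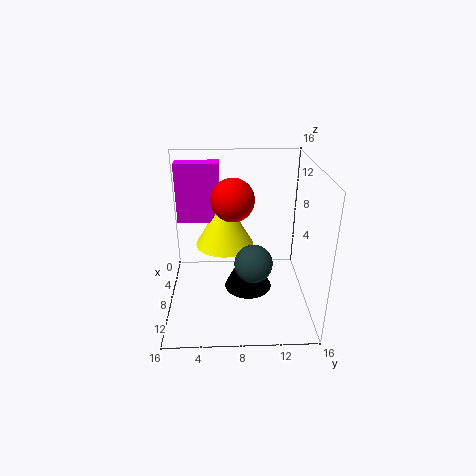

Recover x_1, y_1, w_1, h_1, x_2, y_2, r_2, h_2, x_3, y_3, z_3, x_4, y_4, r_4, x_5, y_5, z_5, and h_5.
x_1 = 3; y_1 = 1; w_1 = 2; h_1 = 7; x_2 = 10.5; y_2 = 9; r_2 = 2.5; h_2 = 5; x_3 = 11; y_3 = 9.5; z_3 = 6.5; x_4 = 5.5; y_4 = 7.5; r_4 = 2.5; x_5 = 4.5; y_5 = 6.5; z_5 = 5.5; h_5 = 6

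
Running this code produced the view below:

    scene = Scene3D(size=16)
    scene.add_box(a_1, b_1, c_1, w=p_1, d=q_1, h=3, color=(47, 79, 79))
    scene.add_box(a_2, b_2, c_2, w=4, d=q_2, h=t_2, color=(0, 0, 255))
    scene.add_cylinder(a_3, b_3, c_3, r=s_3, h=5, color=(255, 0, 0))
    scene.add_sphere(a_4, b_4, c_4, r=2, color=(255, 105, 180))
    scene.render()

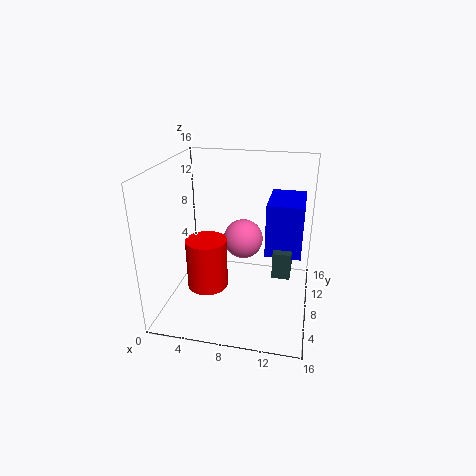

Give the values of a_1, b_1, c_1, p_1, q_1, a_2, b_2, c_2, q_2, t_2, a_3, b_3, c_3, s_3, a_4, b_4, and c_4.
a_1 = 12, b_1 = 7, c_1 = 4, p_1 = 2, q_1 = 5, a_2 = 11, b_2 = 8, c_2 = 6, q_2 = 6, t_2 = 6, a_3 = 6, b_3 = 3, c_3 = 5, s_3 = 2, a_4 = 9, b_4 = 6, c_4 = 9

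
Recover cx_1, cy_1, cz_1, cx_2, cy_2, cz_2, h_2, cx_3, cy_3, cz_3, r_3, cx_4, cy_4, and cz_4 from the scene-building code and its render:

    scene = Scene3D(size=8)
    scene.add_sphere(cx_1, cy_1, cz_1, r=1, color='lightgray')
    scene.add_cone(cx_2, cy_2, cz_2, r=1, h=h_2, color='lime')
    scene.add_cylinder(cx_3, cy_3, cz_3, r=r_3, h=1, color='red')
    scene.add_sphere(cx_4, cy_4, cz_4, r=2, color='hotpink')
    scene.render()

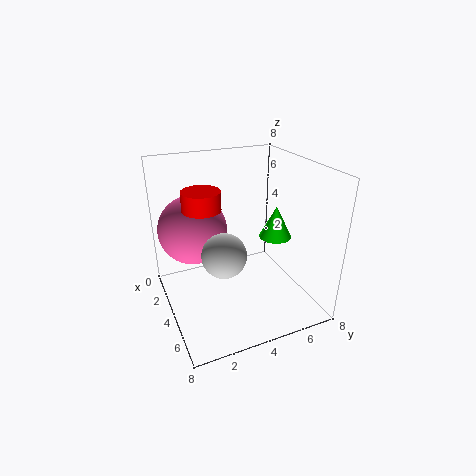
cx_1 = 7
cy_1 = 2
cz_1 = 5
cx_2 = 3
cy_2 = 7
cz_2 = 3
h_2 = 2
cx_3 = 4
cy_3 = 2
cz_3 = 6
r_3 = 1
cx_4 = 2
cy_4 = 2
cz_4 = 4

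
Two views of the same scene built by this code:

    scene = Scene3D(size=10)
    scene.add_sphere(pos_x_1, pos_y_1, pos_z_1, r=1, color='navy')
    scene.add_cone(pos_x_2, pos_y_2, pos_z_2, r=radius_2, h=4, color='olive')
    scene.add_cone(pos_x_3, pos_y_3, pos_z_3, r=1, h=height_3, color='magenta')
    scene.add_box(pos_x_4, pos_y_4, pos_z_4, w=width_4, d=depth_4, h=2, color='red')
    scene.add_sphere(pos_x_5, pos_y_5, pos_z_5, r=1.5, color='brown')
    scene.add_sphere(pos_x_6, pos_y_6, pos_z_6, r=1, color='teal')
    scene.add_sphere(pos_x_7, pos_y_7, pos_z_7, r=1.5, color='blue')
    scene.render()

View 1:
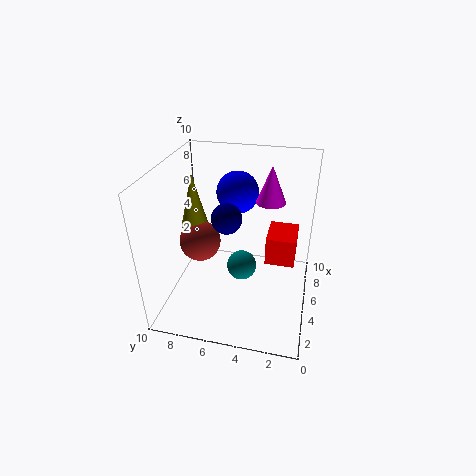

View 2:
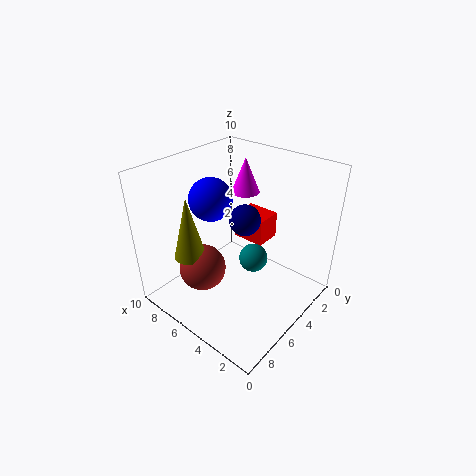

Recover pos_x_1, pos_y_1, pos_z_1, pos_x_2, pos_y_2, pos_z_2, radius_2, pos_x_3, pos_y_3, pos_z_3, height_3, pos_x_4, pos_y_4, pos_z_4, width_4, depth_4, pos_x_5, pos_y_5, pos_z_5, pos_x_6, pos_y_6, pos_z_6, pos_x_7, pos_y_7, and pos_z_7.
pos_x_1 = 4
pos_y_1 = 5.5
pos_z_1 = 7
pos_x_2 = 6
pos_y_2 = 8.5
pos_z_2 = 5
radius_2 = 1
pos_x_3 = 6
pos_y_3 = 3
pos_z_3 = 7.5
height_3 = 2.5
pos_x_4 = 4.5
pos_y_4 = 1
pos_z_4 = 3.5
width_4 = 2.5
depth_4 = 2
pos_x_5 = 5.5
pos_y_5 = 8
pos_z_5 = 4
pos_x_6 = 4
pos_y_6 = 4.5
pos_z_6 = 3.5
pos_x_7 = 7
pos_y_7 = 5.5
pos_z_7 = 7.5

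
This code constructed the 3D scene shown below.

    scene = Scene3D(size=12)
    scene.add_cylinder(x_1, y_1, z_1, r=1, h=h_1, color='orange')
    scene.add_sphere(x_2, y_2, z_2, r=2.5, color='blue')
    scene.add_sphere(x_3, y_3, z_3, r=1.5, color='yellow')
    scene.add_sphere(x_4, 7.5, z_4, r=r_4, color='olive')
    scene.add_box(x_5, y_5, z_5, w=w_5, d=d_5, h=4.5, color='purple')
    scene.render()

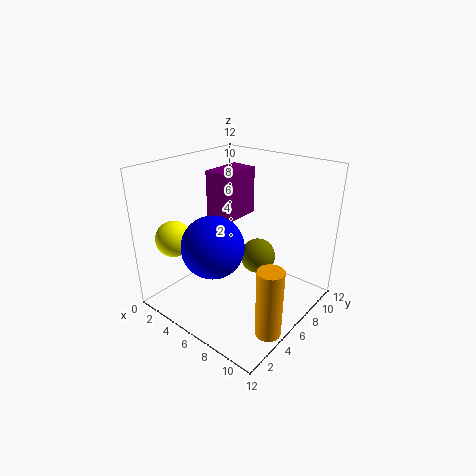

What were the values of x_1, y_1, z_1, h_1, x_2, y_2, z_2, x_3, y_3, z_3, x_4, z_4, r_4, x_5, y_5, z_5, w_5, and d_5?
x_1 = 11; y_1 = 3.5; z_1 = 0.5; h_1 = 5.5; x_2 = 5.5; y_2 = 3.5; z_2 = 6; x_3 = 2; y_3 = 2.5; z_3 = 6; x_4 = 7; z_4 = 4; r_4 = 1.5; x_5 = 1; y_5 = 7.5; z_5 = 6; w_5 = 2.5; d_5 = 4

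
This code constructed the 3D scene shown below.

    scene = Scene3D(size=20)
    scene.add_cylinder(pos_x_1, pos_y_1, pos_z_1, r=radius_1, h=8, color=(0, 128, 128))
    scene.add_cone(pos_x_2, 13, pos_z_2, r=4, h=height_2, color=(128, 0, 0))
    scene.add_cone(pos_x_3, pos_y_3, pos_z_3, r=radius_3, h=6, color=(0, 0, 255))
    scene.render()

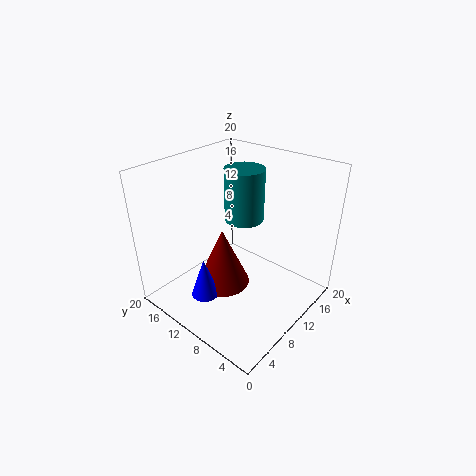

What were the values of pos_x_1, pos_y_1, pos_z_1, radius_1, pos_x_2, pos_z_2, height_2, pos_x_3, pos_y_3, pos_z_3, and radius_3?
pos_x_1 = 15
pos_y_1 = 13
pos_z_1 = 10
radius_1 = 3
pos_x_2 = 10
pos_z_2 = 1
height_2 = 9
pos_x_3 = 6
pos_y_3 = 13
pos_z_3 = 1
radius_3 = 2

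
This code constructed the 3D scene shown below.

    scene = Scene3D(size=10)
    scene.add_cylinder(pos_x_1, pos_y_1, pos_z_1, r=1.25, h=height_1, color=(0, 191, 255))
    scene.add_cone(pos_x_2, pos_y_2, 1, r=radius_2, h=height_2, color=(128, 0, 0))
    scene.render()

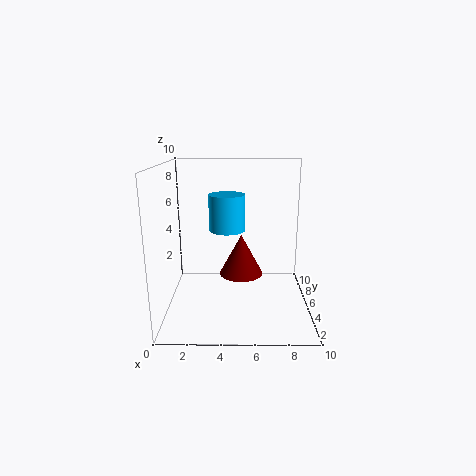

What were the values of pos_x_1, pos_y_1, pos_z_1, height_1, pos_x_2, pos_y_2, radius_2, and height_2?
pos_x_1 = 4.25, pos_y_1 = 5.25, pos_z_1 = 5.5, height_1 = 2.5, pos_x_2 = 5.25, pos_y_2 = 8, radius_2 = 1.75, height_2 = 3.25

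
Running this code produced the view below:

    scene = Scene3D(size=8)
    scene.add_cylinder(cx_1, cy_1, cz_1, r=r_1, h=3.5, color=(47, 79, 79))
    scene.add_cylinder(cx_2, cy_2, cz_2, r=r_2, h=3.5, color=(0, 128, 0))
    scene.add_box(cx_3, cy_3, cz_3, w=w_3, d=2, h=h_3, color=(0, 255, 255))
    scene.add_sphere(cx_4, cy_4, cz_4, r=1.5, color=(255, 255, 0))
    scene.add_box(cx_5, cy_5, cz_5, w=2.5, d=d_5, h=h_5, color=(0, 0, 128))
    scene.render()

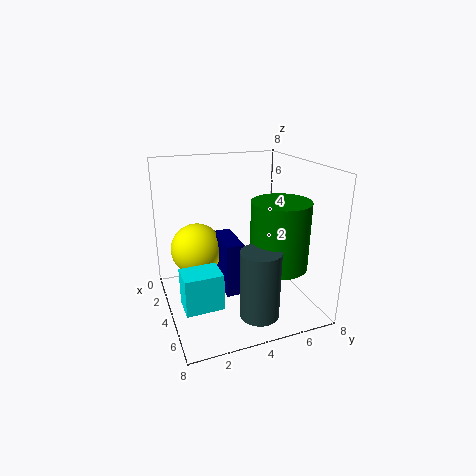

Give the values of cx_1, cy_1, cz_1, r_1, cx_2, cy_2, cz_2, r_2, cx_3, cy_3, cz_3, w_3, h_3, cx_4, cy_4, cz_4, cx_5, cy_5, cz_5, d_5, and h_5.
cx_1 = 7
cy_1 = 4
cz_1 = 1
r_1 = 1
cx_2 = 6
cy_2 = 5.5
cz_2 = 3
r_2 = 1.5
cx_3 = 4.5
cy_3 = 0.5
cz_3 = 1
w_3 = 1.5
h_3 = 2
cx_4 = 2.5
cy_4 = 2
cz_4 = 3
cx_5 = 2.5
cy_5 = 3
cz_5 = 1
d_5 = 1
h_5 = 3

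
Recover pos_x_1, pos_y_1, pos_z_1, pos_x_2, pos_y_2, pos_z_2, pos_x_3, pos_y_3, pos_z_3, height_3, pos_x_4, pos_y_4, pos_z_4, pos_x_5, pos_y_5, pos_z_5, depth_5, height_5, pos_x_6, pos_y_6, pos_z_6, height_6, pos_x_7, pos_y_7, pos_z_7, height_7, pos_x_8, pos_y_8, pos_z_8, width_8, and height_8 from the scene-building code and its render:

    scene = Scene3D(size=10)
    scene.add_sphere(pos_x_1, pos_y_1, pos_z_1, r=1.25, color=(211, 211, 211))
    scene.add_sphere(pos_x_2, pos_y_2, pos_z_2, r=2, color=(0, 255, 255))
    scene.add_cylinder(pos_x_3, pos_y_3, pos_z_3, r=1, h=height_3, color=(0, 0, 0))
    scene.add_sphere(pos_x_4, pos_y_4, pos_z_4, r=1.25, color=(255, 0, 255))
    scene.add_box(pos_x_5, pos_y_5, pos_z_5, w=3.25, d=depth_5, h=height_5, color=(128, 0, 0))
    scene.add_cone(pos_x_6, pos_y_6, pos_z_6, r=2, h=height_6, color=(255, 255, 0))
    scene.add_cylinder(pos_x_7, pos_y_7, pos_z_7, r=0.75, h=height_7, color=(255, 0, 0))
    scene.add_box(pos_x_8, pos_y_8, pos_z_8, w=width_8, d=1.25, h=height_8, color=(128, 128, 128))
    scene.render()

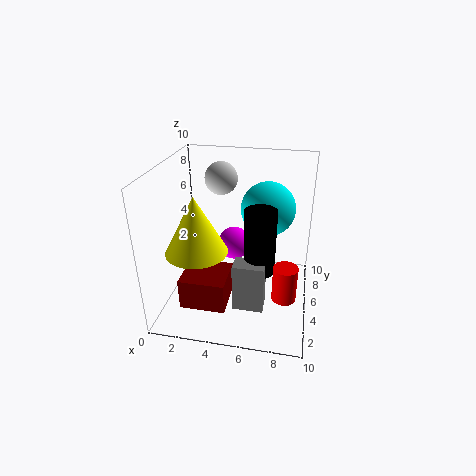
pos_x_1 = 3
pos_y_1 = 8.5
pos_z_1 = 8
pos_x_2 = 6.75
pos_y_2 = 7.5
pos_z_2 = 6.25
pos_x_3 = 6.75
pos_y_3 = 3.25
pos_z_3 = 3.75
height_3 = 4.25
pos_x_4 = 4.25
pos_y_4 = 7.25
pos_z_4 = 3.25
pos_x_5 = 1.25
pos_y_5 = 2.5
pos_z_5 = 0.25
depth_5 = 3
height_5 = 2.25
pos_x_6 = 2.75
pos_y_6 = 2.75
pos_z_6 = 5
height_6 = 3.75
pos_x_7 = 8.5
pos_y_7 = 2
pos_z_7 = 2.75
height_7 = 2.25
pos_x_8 = 5.25
pos_y_8 = 1.75
pos_z_8 = 1.5
width_8 = 2
height_8 = 3.25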